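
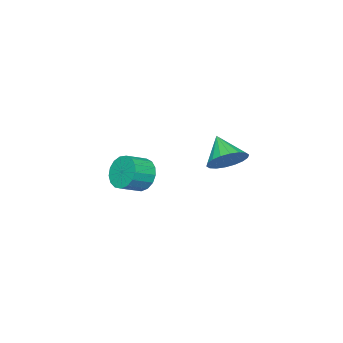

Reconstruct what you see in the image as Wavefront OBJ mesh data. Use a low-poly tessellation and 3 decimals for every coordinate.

v -1.708 -1.485 -3.271
v -1.211 -1.173 -4.094
v -0.135 -1.563 -3.591
v -0.632 -1.875 -2.769
v -1.207 -0.787 -3.803
v -0.131 -1.177 -3.3
v -1.318 -0.561 -3.39
v -0.242 -0.951 -2.887
v -1.518 -0.547 -2.95
v -0.442 -0.936 -2.448
v -1.762 -0.747 -2.584
v -0.686 -1.137 -2.081
v -1.993 -1.116 -2.375
v -0.917 -1.506 -1.873
v -2.159 -1.57 -2.372
v -1.083 -1.96 -1.869
v -2.222 -2.005 -2.574
v -1.146 -2.395 -2.072
v -2.167 -2.32 -2.937
v -1.091 -2.71 -2.434
v -2.007 -2.444 -3.376
v -0.931 -2.834 -2.873
v -1.778 -2.348 -3.791
v -0.702 -2.738 -3.288
v -1.534 -2.055 -4.087
v -0.458 -2.445 -3.584
v -1.329 -1.631 -4.196
v -0.253 -2.021 -3.693
v -0.602 4.206 -0.266
v 0.287 3.706 -0.244
v -1.218 3.154 0.786
v 0.335 4.011 0.089
v 0.197 4.355 0.351
v -0.099 4.669 0.492
v -0.495 4.891 0.482
v -0.912 4.978 0.325
v -1.267 4.912 0.05
v -1.491 4.706 -0.287
v -1.538 4.401 -0.62
v -1.4 4.057 -0.883
v -1.104 3.743 -1.023
v -0.708 3.521 -1.014
v -0.292 3.434 -0.856
v 0.064 3.5 -0.581
f 2 1 5
f 2 5 3
f 3 5 6
f 3 6 4
f 5 1 7
f 5 7 6
f 6 7 8
f 6 8 4
f 7 1 9
f 7 9 8
f 8 9 10
f 8 10 4
f 9 1 11
f 9 11 10
f 10 11 12
f 10 12 4
f 11 1 13
f 11 13 12
f 12 13 14
f 12 14 4
f 13 1 15
f 13 15 14
f 14 15 16
f 14 16 4
f 15 1 17
f 15 17 16
f 16 17 18
f 16 18 4
f 17 1 19
f 17 19 18
f 18 19 20
f 18 20 4
f 19 1 21
f 19 21 20
f 20 21 22
f 20 22 4
f 21 1 23
f 21 23 22
f 22 23 24
f 22 24 4
f 23 1 25
f 23 25 24
f 24 25 26
f 24 26 4
f 25 1 27
f 25 27 26
f 26 27 28
f 26 28 4
f 27 1 2
f 27 2 28
f 28 2 3
f 28 3 4
f 30 29 32
f 30 32 31
f 32 29 33
f 32 33 31
f 33 29 34
f 33 34 31
f 34 29 35
f 34 35 31
f 35 29 36
f 35 36 31
f 36 29 37
f 36 37 31
f 37 29 38
f 37 38 31
f 38 29 39
f 38 39 31
f 39 29 40
f 39 40 31
f 40 29 41
f 40 41 31
f 41 29 42
f 41 42 31
f 42 29 43
f 42 43 31
f 43 29 44
f 43 44 31
f 44 29 30
f 44 30 31



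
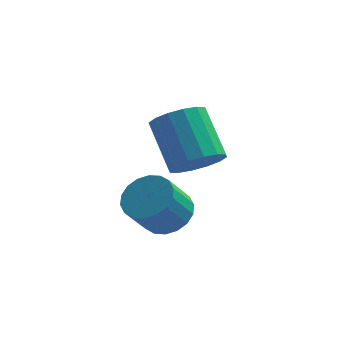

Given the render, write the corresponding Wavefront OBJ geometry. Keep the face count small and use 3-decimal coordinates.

v -2.507 1.188 1.728
v -1.936 0.917 2.311
v -2.642 2.021 3.515
v -3.213 2.292 2.932
v -1.74 1.262 2.109
v -2.446 2.366 3.314
v -1.749 1.588 1.805
v -2.455 2.692 3.01
v -1.962 1.806 1.481
v -2.668 2.91 2.686
v -2.321 1.859 1.222
v -3.027 2.963 2.427
v -2.729 1.732 1.099
v -3.435 2.836 2.304
v -3.078 1.459 1.145
v -3.784 2.563 2.349
v -3.274 1.114 1.346
v -3.98 2.218 2.551
v -3.265 0.788 1.65
v -3.971 1.892 2.855
v -3.052 0.57 1.974
v -3.758 1.674 3.179
v -2.693 0.517 2.233
v -3.399 1.621 3.438
v -2.285 0.644 2.356
v -2.991 1.748 3.561
v -3.16 -0.333 0.665
v -2.434 -0.614 0.849
v -2.914 -1.208 1.839
v -3.64 -0.927 1.655
v -2.447 -0.306 1.028
v -2.927 -0.9 2.017
v -2.602 -0.003 1.134
v -3.082 -0.597 2.124
v -2.867 0.234 1.148
v -3.347 -0.36 2.137
v -3.19 0.359 1.066
v -3.67 -0.235 2.055
v -3.507 0.347 0.905
v -3.987 -0.247 1.894
v -3.756 0.2 0.696
v -4.236 -0.394 1.686
v -3.886 -0.052 0.481
v -4.366 -0.646 1.471
v -3.873 -0.36 0.303
v -4.353 -0.954 1.292
v -3.718 -0.663 0.196
v -4.198 -1.257 1.186
v -3.453 -0.9 0.183
v -3.933 -1.494 1.172
v -3.13 -1.025 0.265
v -3.61 -1.619 1.254
v -2.813 -1.013 0.426
v -3.293 -1.607 1.415
v -2.564 -0.866 0.634
v -3.044 -1.46 1.624
f 2 1 5
f 2 5 3
f 3 5 6
f 3 6 4
f 5 1 7
f 5 7 6
f 6 7 8
f 6 8 4
f 7 1 9
f 7 9 8
f 8 9 10
f 8 10 4
f 9 1 11
f 9 11 10
f 10 11 12
f 10 12 4
f 11 1 13
f 11 13 12
f 12 13 14
f 12 14 4
f 13 1 15
f 13 15 14
f 14 15 16
f 14 16 4
f 15 1 17
f 15 17 16
f 16 17 18
f 16 18 4
f 17 1 19
f 17 19 18
f 18 19 20
f 18 20 4
f 19 1 21
f 19 21 20
f 20 21 22
f 20 22 4
f 21 1 23
f 21 23 22
f 22 23 24
f 22 24 4
f 23 1 25
f 23 25 24
f 24 25 26
f 24 26 4
f 25 1 2
f 25 2 26
f 26 2 3
f 26 3 4
f 28 27 31
f 28 31 29
f 29 31 32
f 29 32 30
f 31 27 33
f 31 33 32
f 32 33 34
f 32 34 30
f 33 27 35
f 33 35 34
f 34 35 36
f 34 36 30
f 35 27 37
f 35 37 36
f 36 37 38
f 36 38 30
f 37 27 39
f 37 39 38
f 38 39 40
f 38 40 30
f 39 27 41
f 39 41 40
f 40 41 42
f 40 42 30
f 41 27 43
f 41 43 42
f 42 43 44
f 42 44 30
f 43 27 45
f 43 45 44
f 44 45 46
f 44 46 30
f 45 27 47
f 45 47 46
f 46 47 48
f 46 48 30
f 47 27 49
f 47 49 48
f 48 49 50
f 48 50 30
f 49 27 51
f 49 51 50
f 50 51 52
f 50 52 30
f 51 27 53
f 51 53 52
f 52 53 54
f 52 54 30
f 53 27 55
f 53 55 54
f 54 55 56
f 54 56 30
f 55 27 28
f 55 28 56
f 56 28 29
f 56 29 30



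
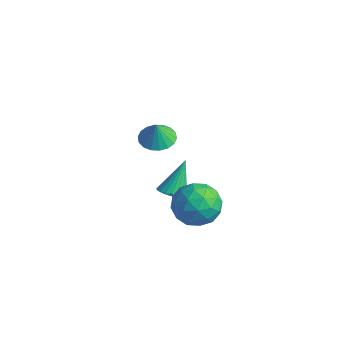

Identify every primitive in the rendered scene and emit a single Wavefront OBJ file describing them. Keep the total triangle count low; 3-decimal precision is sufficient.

v -1.862 -1.199 1.119
v -1.215 -0.649 1.14
v -1.758 -1.361 2.141
v -1.515 -0.428 1.206
v -1.884 -0.36 1.254
v -2.249 -0.459 1.275
v -2.537 -0.704 1.266
v -2.691 -1.047 1.227
v -2.681 -1.42 1.167
v -2.509 -1.75 1.098
v -2.209 -1.97 1.032
v -1.84 -2.038 0.984
v -1.475 -1.94 0.963
v -1.187 -1.695 0.972
v -1.033 -1.352 1.011
v -1.043 -0.978 1.071
v 1.618 -3.688 1.23
v 2.277 -3.711 1.346
v 1.402 -2.672 2.65
v 2.26 -3.5 1.192
v 2.144 -3.317 1.044
v 1.949 -3.192 0.925
v 1.703 -3.141 0.852
v 1.444 -3.175 0.836
v 1.211 -3.286 0.88
v 1.041 -3.458 0.978
v 0.958 -3.666 1.114
v 0.976 -3.877 1.267
v 1.091 -4.059 1.415
v 1.287 -4.184 1.534
v 1.533 -4.235 1.608
v 1.791 -4.202 1.623
v 2.024 -4.09 1.579
v 2.194 -3.918 1.481
v 3.621 -3.077 2.377
v 4.234 -4.003 2.281
v 2.366 -3.797 1.299
v 2.979 -4.723 1.203
v 2.496 -4.472 2.176
v 3.271 -4.028 2.842
v 3.329 -3.772 0.738
v 4.104 -3.328 1.404
v 4.053 -4.433 1.268
v 3.538 -4.865 2.157
v 3.062 -2.935 1.423
v 2.547 -3.367 2.312
v 4.037 -3.477 2.423
v 2.563 -4.323 1.157
v 2.278 -4.176 1.728
v 2.639 -4.72 1.672
v 3.472 -3.492 2.753
v 3.832 -4.036 2.697
v 2.81 -4.312 2.635
v 2.768 -3.764 0.883
v 3.128 -4.308 0.827
v 3.961 -3.08 1.908
v 4.322 -3.624 1.852
v 3.79 -3.488 0.945
v 4.292 -4.274 1.772
v 3.554 -4.697 1.139
v 3.76 -4.138 0.865
v 4.216 -3.877 1.256
v 3.989 -4.528 2.294
v 3.252 -4.951 1.661
v 2.967 -4.804 2.233
v 3.423 -4.543 2.624
v 3.883 -4.781 1.699
v 3.348 -2.849 1.919
v 2.611 -3.272 1.286
v 3.177 -3.257 0.956
v 3.633 -2.996 1.347
v 3.046 -3.103 2.441
v 2.308 -3.526 1.808
v 2.384 -3.923 2.324
v 2.84 -3.662 2.715
v 2.717 -3.019 1.881
f 2 1 4
f 2 4 3
f 4 1 5
f 4 5 3
f 5 1 6
f 5 6 3
f 6 1 7
f 6 7 3
f 7 1 8
f 7 8 3
f 8 1 9
f 8 9 3
f 9 1 10
f 9 10 3
f 10 1 11
f 10 11 3
f 11 1 12
f 11 12 3
f 12 1 13
f 12 13 3
f 13 1 14
f 13 14 3
f 14 1 15
f 14 15 3
f 15 1 16
f 15 16 3
f 16 1 2
f 16 2 3
f 18 17 20
f 18 20 19
f 20 17 21
f 20 21 19
f 21 17 22
f 21 22 19
f 22 17 23
f 22 23 19
f 23 17 24
f 23 24 19
f 24 17 25
f 24 25 19
f 25 17 26
f 25 26 19
f 26 17 27
f 26 27 19
f 27 17 28
f 27 28 19
f 28 17 29
f 28 29 19
f 29 17 30
f 29 30 19
f 30 17 31
f 30 31 19
f 31 17 32
f 31 32 19
f 32 17 33
f 32 33 19
f 33 17 34
f 33 34 19
f 34 17 18
f 34 18 19
f 35 72 51
f 72 46 75
f 51 75 40
f 72 75 51
f 35 51 47
f 51 40 52
f 47 52 36
f 51 52 47
f 35 47 56
f 47 36 57
f 56 57 42
f 47 57 56
f 35 56 68
f 56 42 71
f 68 71 45
f 56 71 68
f 35 68 72
f 68 45 76
f 72 76 46
f 68 76 72
f 36 52 63
f 52 40 66
f 63 66 44
f 52 66 63
f 40 75 53
f 75 46 74
f 53 74 39
f 75 74 53
f 46 76 73
f 76 45 69
f 73 69 37
f 76 69 73
f 45 71 70
f 71 42 58
f 70 58 41
f 71 58 70
f 42 57 62
f 57 36 59
f 62 59 43
f 57 59 62
f 38 64 50
f 64 44 65
f 50 65 39
f 64 65 50
f 38 50 48
f 50 39 49
f 48 49 37
f 50 49 48
f 38 48 55
f 48 37 54
f 55 54 41
f 48 54 55
f 38 55 60
f 55 41 61
f 60 61 43
f 55 61 60
f 38 60 64
f 60 43 67
f 64 67 44
f 60 67 64
f 39 65 53
f 65 44 66
f 53 66 40
f 65 66 53
f 37 49 73
f 49 39 74
f 73 74 46
f 49 74 73
f 41 54 70
f 54 37 69
f 70 69 45
f 54 69 70
f 43 61 62
f 61 41 58
f 62 58 42
f 61 58 62
f 44 67 63
f 67 43 59
f 63 59 36
f 67 59 63



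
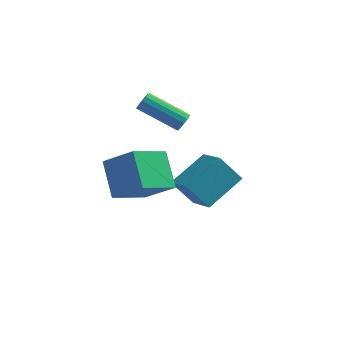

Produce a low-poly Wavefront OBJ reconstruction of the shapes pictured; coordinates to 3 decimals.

v 1.304 -0.021 0.962
v 2.547 1.385 1.882
v 0.435 1.352 0.037
v 1.678 2.758 0.957
v 2.302 -0.158 -0.177
v 3.545 1.248 0.743
v 1.433 1.215 -1.102
v 2.676 2.621 -0.182
v 0.7 3.582 2.349
v 0.884 3.366 2.761
v -0.997 3.722 3.783
v -1.18 3.938 3.371
v 0.944 3.617 2.784
v -0.937 3.973 3.807
v 0.939 3.858 2.691
v -0.942 4.214 3.713
v 0.87 4.026 2.506
v -1.011 4.381 3.528
v 0.755 4.074 2.279
v -1.125 4.43 3.301
v 0.626 3.991 2.07
v -1.254 4.347 3.093
v 0.517 3.798 1.937
v -1.364 4.154 2.959
v 0.457 3.547 1.913
v -1.424 3.903 2.936
v 0.462 3.306 2.007
v -1.419 3.662 3.029
v 0.531 3.139 2.192
v -1.35 3.494 3.214
v 0.645 3.09 2.419
v -1.235 3.446 3.441
v 0.774 3.173 2.627
v -1.106 3.529 3.65
v -0.119 -2.714 2.915
v -0.724 -1.372 4.116
v -1.467 -2.349 1.828
v -2.072 -1.007 3.029
v 1.032 -1.333 1.951
v 0.427 0.009 3.152
v -0.316 -0.968 0.864
v -0.921 0.374 2.065
f 2 4 1
f 5 2 1
f 1 4 3
f 3 5 1
f 2 8 4
f 6 2 5
f 6 8 2
f 4 8 3
f 7 5 3
f 3 8 7
f 7 6 5
f 8 6 7
f 10 9 13
f 10 13 11
f 11 13 14
f 11 14 12
f 13 9 15
f 13 15 14
f 14 15 16
f 14 16 12
f 15 9 17
f 15 17 16
f 16 17 18
f 16 18 12
f 17 9 19
f 17 19 18
f 18 19 20
f 18 20 12
f 19 9 21
f 19 21 20
f 20 21 22
f 20 22 12
f 21 9 23
f 21 23 22
f 22 23 24
f 22 24 12
f 23 9 25
f 23 25 24
f 24 25 26
f 24 26 12
f 25 9 27
f 25 27 26
f 26 27 28
f 26 28 12
f 27 9 29
f 27 29 28
f 28 29 30
f 28 30 12
f 29 9 31
f 29 31 30
f 30 31 32
f 30 32 12
f 31 9 33
f 31 33 32
f 32 33 34
f 32 34 12
f 33 9 10
f 33 10 34
f 34 10 11
f 34 11 12
f 36 38 35
f 39 36 35
f 35 38 37
f 37 39 35
f 36 42 38
f 40 36 39
f 40 42 36
f 38 42 37
f 41 39 37
f 37 42 41
f 41 40 39
f 42 40 41



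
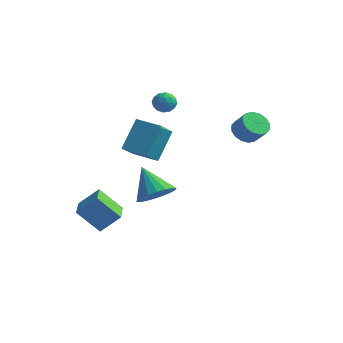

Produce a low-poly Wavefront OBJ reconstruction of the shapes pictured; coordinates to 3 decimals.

v -1.412 -0.05 -1.418
v -0.623 0.492 -0.985
v -2.568 0.55 -0.062
v -0.811 0.8 -1.281
v -1.117 0.94 -1.605
v -1.482 0.884 -1.892
v -1.833 0.643 -2.084
v -2.101 0.265 -2.145
v -2.232 -0.176 -2.061
v -2.2 -0.592 -1.851
v -2.013 -0.9 -1.554
v -1.706 -1.04 -1.23
v -1.341 -0.984 -0.944
v -0.99 -0.743 -0.751
v -0.723 -0.365 -0.69
v -0.592 0.076 -0.774
v -3.262 3.491 3.298
v -2.655 3.752 3.253
v -2.845 2.508 3.207
v -2.238 2.769 3.162
v -2.569 2.799 3.735
v -2.827 3.407 3.791
v -2.673 2.853 2.669
v -2.931 3.461 2.725
v -2.291 3.358 2.864
v -2.227 3.325 3.522
v -3.273 2.935 2.938
v -3.209 2.902 3.596
v -2.995 3.708 3.283
v -2.505 2.552 3.177
v -2.7 2.57 3.513
v -2.343 2.723 3.487
v -3.096 3.505 3.6
v -2.739 3.658 3.573
v -2.689 3.098 3.856
v -2.761 2.602 2.887
v -2.404 2.755 2.86
v -3.157 3.537 2.973
v -2.8 3.69 2.947
v -2.811 3.162 2.604
v -2.424 3.63 3.028
v -2.179 3.052 2.975
v -2.435 3.102 2.685
v -2.586 3.459 2.718
v -2.387 3.61 3.415
v -2.142 3.032 3.362
v -2.336 3.05 3.698
v -2.488 3.407 3.731
v -2.173 3.379 3.187
v -3.358 3.228 3.098
v -3.113 2.65 3.045
v -3.012 2.853 2.729
v -3.164 3.21 2.762
v -3.321 3.208 3.485
v -3.076 2.63 3.432
v -2.914 2.801 3.742
v -3.065 3.158 3.775
v -3.327 2.881 3.273
v -2.167 -1.988 2.479
v -2.031 -0.854 3.972
v -2.405 -0.525 1.389
v -2.268 0.609 2.882
v -0.852 -1.909 2.298
v -0.715 -0.775 3.791
v -1.089 -0.446 1.208
v -0.953 0.688 2.701
v -3.749 -3.572 -1.509
v -2.929 -3.017 -0.592
v -4.395 -2.331 -1.683
v -3.576 -1.776 -0.765
v -2.684 -3.184 -2.695
v -1.865 -2.629 -1.777
v -3.331 -1.943 -2.868
v -2.511 -1.388 -1.951
v 2.318 1.854 3.014
v 2.718 2.463 2.798
v 3.403 2.294 3.589
v 3.002 1.686 3.806
v 2.454 2.601 3.055
v 3.139 2.432 3.847
v 2.154 2.539 3.302
v 2.839 2.37 4.093
v 1.898 2.293 3.471
v 2.583 2.124 4.263
v 1.754 1.93 3.518
v 2.439 1.761 4.31
v 1.761 1.547 3.43
v 2.446 1.378 4.222
v 1.917 1.246 3.231
v 2.602 1.077 4.022
v 2.181 1.108 2.973
v 2.866 0.939 3.765
v 2.481 1.17 2.727
v 3.166 1.001 3.518
v 2.737 1.416 2.557
v 3.422 1.247 3.349
v 2.881 1.779 2.51
v 3.566 1.61 3.302
v 2.874 2.162 2.598
v 3.559 1.993 3.39
f 2 1 4
f 2 4 3
f 4 1 5
f 4 5 3
f 5 1 6
f 5 6 3
f 6 1 7
f 6 7 3
f 7 1 8
f 7 8 3
f 8 1 9
f 8 9 3
f 9 1 10
f 9 10 3
f 10 1 11
f 10 11 3
f 11 1 12
f 11 12 3
f 12 1 13
f 12 13 3
f 13 1 14
f 13 14 3
f 14 1 15
f 14 15 3
f 15 1 16
f 15 16 3
f 16 1 2
f 16 2 3
f 17 54 33
f 54 28 57
f 33 57 22
f 54 57 33
f 17 33 29
f 33 22 34
f 29 34 18
f 33 34 29
f 17 29 38
f 29 18 39
f 38 39 24
f 29 39 38
f 17 38 50
f 38 24 53
f 50 53 27
f 38 53 50
f 17 50 54
f 50 27 58
f 54 58 28
f 50 58 54
f 18 34 45
f 34 22 48
f 45 48 26
f 34 48 45
f 22 57 35
f 57 28 56
f 35 56 21
f 57 56 35
f 28 58 55
f 58 27 51
f 55 51 19
f 58 51 55
f 27 53 52
f 53 24 40
f 52 40 23
f 53 40 52
f 24 39 44
f 39 18 41
f 44 41 25
f 39 41 44
f 20 46 32
f 46 26 47
f 32 47 21
f 46 47 32
f 20 32 30
f 32 21 31
f 30 31 19
f 32 31 30
f 20 30 37
f 30 19 36
f 37 36 23
f 30 36 37
f 20 37 42
f 37 23 43
f 42 43 25
f 37 43 42
f 20 42 46
f 42 25 49
f 46 49 26
f 42 49 46
f 21 47 35
f 47 26 48
f 35 48 22
f 47 48 35
f 19 31 55
f 31 21 56
f 55 56 28
f 31 56 55
f 23 36 52
f 36 19 51
f 52 51 27
f 36 51 52
f 25 43 44
f 43 23 40
f 44 40 24
f 43 40 44
f 26 49 45
f 49 25 41
f 45 41 18
f 49 41 45
f 60 62 59
f 63 60 59
f 59 62 61
f 61 63 59
f 60 66 62
f 64 60 63
f 64 66 60
f 62 66 61
f 65 63 61
f 61 66 65
f 65 64 63
f 66 64 65
f 68 70 67
f 71 68 67
f 67 70 69
f 69 71 67
f 68 74 70
f 72 68 71
f 72 74 68
f 70 74 69
f 73 71 69
f 69 74 73
f 73 72 71
f 74 72 73
f 76 75 79
f 76 79 77
f 77 79 80
f 77 80 78
f 79 75 81
f 79 81 80
f 80 81 82
f 80 82 78
f 81 75 83
f 81 83 82
f 82 83 84
f 82 84 78
f 83 75 85
f 83 85 84
f 84 85 86
f 84 86 78
f 85 75 87
f 85 87 86
f 86 87 88
f 86 88 78
f 87 75 89
f 87 89 88
f 88 89 90
f 88 90 78
f 89 75 91
f 89 91 90
f 90 91 92
f 90 92 78
f 91 75 93
f 91 93 92
f 92 93 94
f 92 94 78
f 93 75 95
f 93 95 94
f 94 95 96
f 94 96 78
f 95 75 97
f 95 97 96
f 96 97 98
f 96 98 78
f 97 75 99
f 97 99 98
f 98 99 100
f 98 100 78
f 99 75 76
f 99 76 100
f 100 76 77
f 100 77 78



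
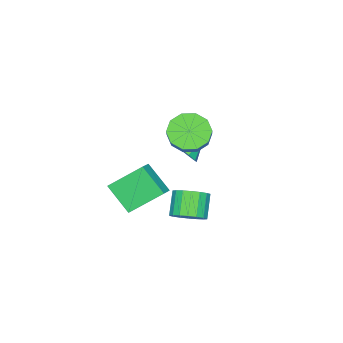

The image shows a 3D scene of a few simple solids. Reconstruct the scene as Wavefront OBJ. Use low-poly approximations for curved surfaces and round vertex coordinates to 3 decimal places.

v 3.964 -1.465 -0.988
v 2.932 -0.219 0.288
v 4.131 -0.139 -2.148
v 3.099 1.107 -0.873
v 4.721 -1.227 -0.607
v 3.689 0.019 0.668
v 4.888 0.099 -1.768
v 3.856 1.345 -0.492
v -0.915 -0.659 -0.127
v -0.063 -1.099 -0.624
v 1.047 -0.322 0.591
v 0.195 0.119 1.087
v -0.178 -0.502 -0.901
v 0.932 0.275 0.314
v -0.574 0.034 -0.882
v 0.536 0.812 0.333
v -1.101 0.307 -0.575
v 0.01 1.084 0.64
v -1.556 0.21 -0.097
v -0.446 0.987 1.118
v -1.767 -0.218 0.369
v -0.657 0.559 1.584
v -1.652 -0.815 0.646
v -0.542 -0.038 1.861
v -1.256 -1.352 0.627
v -0.146 -0.574 1.842
v -0.73 -1.624 0.32
v 0.381 -0.847 1.535
v -0.274 -1.527 -0.158
v 0.836 -0.75 1.057
v -1.911 -1.635 -2.508
v -1.452 -1.077 -2.165
v -2.989 -1.225 -1.732
v -1.694 -0.871 -2.61
v -2.038 -1.023 -3.008
v -2.323 -1.461 -3.172
v -2.414 -1.98 -3.025
v -2.271 -2.338 -2.637
v -1.958 -2.366 -2.188
v -1.624 -2.053 -1.889
v -1.424 -1.543 -1.88
v 1.957 1.342 -3.437
v 2.533 0.667 -3.235
v 1.659 0.224 -2.221
v 1.083 0.898 -2.423
v 2.659 0.968 -2.994
v 1.785 0.525 -1.981
v 2.646 1.343 -2.842
v 1.771 0.9 -1.829
v 2.496 1.717 -2.807
v 1.622 1.274 -1.794
v 2.24 2.018 -2.897
v 1.365 1.574 -1.884
v 1.927 2.184 -3.094
v 1.053 1.741 -2.081
v 1.621 2.184 -3.359
v 0.746 1.74 -2.345
v 1.381 2.016 -3.639
v 0.507 1.573 -2.625
v 1.255 1.715 -3.879
v 0.381 1.272 -2.866
v 1.269 1.34 -4.031
v 0.394 0.897 -3.018
v 1.418 0.966 -4.066
v 0.544 0.523 -3.053
v 1.675 0.666 -3.976
v 0.8 0.222 -2.963
v 1.987 0.499 -3.779
v 1.113 0.056 -2.766
v 2.294 0.5 -3.515
v 1.419 0.056 -2.501
f 2 4 1
f 5 2 1
f 1 4 3
f 3 5 1
f 2 8 4
f 6 2 5
f 6 8 2
f 4 8 3
f 7 5 3
f 3 8 7
f 7 6 5
f 8 6 7
f 10 9 13
f 10 13 11
f 11 13 14
f 11 14 12
f 13 9 15
f 13 15 14
f 14 15 16
f 14 16 12
f 15 9 17
f 15 17 16
f 16 17 18
f 16 18 12
f 17 9 19
f 17 19 18
f 18 19 20
f 18 20 12
f 19 9 21
f 19 21 20
f 20 21 22
f 20 22 12
f 21 9 23
f 21 23 22
f 22 23 24
f 22 24 12
f 23 9 25
f 23 25 24
f 24 25 26
f 24 26 12
f 25 9 27
f 25 27 26
f 26 27 28
f 26 28 12
f 27 9 29
f 27 29 28
f 28 29 30
f 28 30 12
f 29 9 10
f 29 10 30
f 30 10 11
f 30 11 12
f 32 31 34
f 32 34 33
f 34 31 35
f 34 35 33
f 35 31 36
f 35 36 33
f 36 31 37
f 36 37 33
f 37 31 38
f 37 38 33
f 38 31 39
f 38 39 33
f 39 31 40
f 39 40 33
f 40 31 41
f 40 41 33
f 41 31 32
f 41 32 33
f 43 42 46
f 43 46 44
f 44 46 47
f 44 47 45
f 46 42 48
f 46 48 47
f 47 48 49
f 47 49 45
f 48 42 50
f 48 50 49
f 49 50 51
f 49 51 45
f 50 42 52
f 50 52 51
f 51 52 53
f 51 53 45
f 52 42 54
f 52 54 53
f 53 54 55
f 53 55 45
f 54 42 56
f 54 56 55
f 55 56 57
f 55 57 45
f 56 42 58
f 56 58 57
f 57 58 59
f 57 59 45
f 58 42 60
f 58 60 59
f 59 60 61
f 59 61 45
f 60 42 62
f 60 62 61
f 61 62 63
f 61 63 45
f 62 42 64
f 62 64 63
f 63 64 65
f 63 65 45
f 64 42 66
f 64 66 65
f 65 66 67
f 65 67 45
f 66 42 68
f 66 68 67
f 67 68 69
f 67 69 45
f 68 42 70
f 68 70 69
f 69 70 71
f 69 71 45
f 70 42 43
f 70 43 71
f 71 43 44
f 71 44 45



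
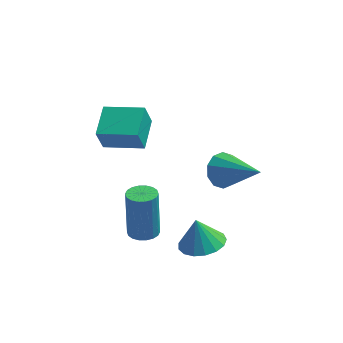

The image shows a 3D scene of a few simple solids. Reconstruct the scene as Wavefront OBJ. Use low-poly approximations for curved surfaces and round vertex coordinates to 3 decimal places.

v 1.809 -1.029 0.392
v 2.186 -1.252 -0.241
v 3.171 -2.131 1.588
v 2.381 -0.846 -0.09
v 2.358 -0.509 0.246
v 2.126 -0.372 0.638
v 1.773 -0.485 0.936
v 1.433 -0.806 1.026
v 1.238 -1.213 0.875
v 1.26 -1.549 0.539
v 1.493 -1.687 0.147
v 1.846 -1.573 -0.151
v -1.062 -1.995 -2.664
v -0.452 -1.976 -2.644
v -0.529 -1.486 -0.717
v -1.138 -1.505 -0.736
v -0.518 -1.722 -2.711
v -0.595 -1.231 -0.784
v -0.692 -1.521 -2.769
v -0.769 -1.031 -0.842
v -0.939 -1.415 -2.806
v -1.016 -0.925 -0.879
v -1.21 -1.423 -2.815
v -1.287 -0.933 -0.888
v -1.452 -1.545 -2.794
v -1.529 -1.055 -0.867
v -1.616 -1.756 -2.747
v -1.693 -1.266 -0.819
v -1.671 -2.014 -2.683
v -1.748 -1.524 -0.756
v -1.605 -2.269 -2.616
v -1.682 -1.778 -0.689
v -1.431 -2.469 -2.558
v -1.508 -1.979 -0.631
v -1.184 -2.575 -2.521
v -1.261 -2.085 -0.594
v -0.913 -2.567 -2.512
v -0.99 -2.077 -0.585
v -0.671 -2.445 -2.533
v -0.748 -1.955 -0.606
v -0.507 -2.234 -2.581
v -0.584 -1.744 -0.653
v 1.1 -1.513 -3.844
v 1.578 -0.72 -3.931
v 0.84 -1.227 -2.676
v 1.164 -0.608 -4.051
v 0.736 -0.704 -4.123
v 0.391 -0.985 -4.131
v 0.208 -1.387 -4.074
v 0.23 -1.817 -3.963
v 0.451 -2.178 -3.826
v 0.821 -2.387 -3.692
v 1.255 -2.395 -3.594
v 1.653 -2.201 -3.552
v 1.925 -1.85 -3.577
v 2.008 -1.421 -3.664
v 1.883 -1.013 -3.792
v -2.906 2.286 -2.037
v -3.151 2.073 -0.955
v -2.725 3.689 -1.721
v -2.97 3.477 -0.639
v -1.27 2.003 -1.721
v -1.515 1.791 -0.639
v -1.089 3.407 -1.405
v -1.334 3.194 -0.323
f 2 1 4
f 2 4 3
f 4 1 5
f 4 5 3
f 5 1 6
f 5 6 3
f 6 1 7
f 6 7 3
f 7 1 8
f 7 8 3
f 8 1 9
f 8 9 3
f 9 1 10
f 9 10 3
f 10 1 11
f 10 11 3
f 11 1 12
f 11 12 3
f 12 1 2
f 12 2 3
f 14 13 17
f 14 17 15
f 15 17 18
f 15 18 16
f 17 13 19
f 17 19 18
f 18 19 20
f 18 20 16
f 19 13 21
f 19 21 20
f 20 21 22
f 20 22 16
f 21 13 23
f 21 23 22
f 22 23 24
f 22 24 16
f 23 13 25
f 23 25 24
f 24 25 26
f 24 26 16
f 25 13 27
f 25 27 26
f 26 27 28
f 26 28 16
f 27 13 29
f 27 29 28
f 28 29 30
f 28 30 16
f 29 13 31
f 29 31 30
f 30 31 32
f 30 32 16
f 31 13 33
f 31 33 32
f 32 33 34
f 32 34 16
f 33 13 35
f 33 35 34
f 34 35 36
f 34 36 16
f 35 13 37
f 35 37 36
f 36 37 38
f 36 38 16
f 37 13 39
f 37 39 38
f 38 39 40
f 38 40 16
f 39 13 41
f 39 41 40
f 40 41 42
f 40 42 16
f 41 13 14
f 41 14 42
f 42 14 15
f 42 15 16
f 44 43 46
f 44 46 45
f 46 43 47
f 46 47 45
f 47 43 48
f 47 48 45
f 48 43 49
f 48 49 45
f 49 43 50
f 49 50 45
f 50 43 51
f 50 51 45
f 51 43 52
f 51 52 45
f 52 43 53
f 52 53 45
f 53 43 54
f 53 54 45
f 54 43 55
f 54 55 45
f 55 43 56
f 55 56 45
f 56 43 57
f 56 57 45
f 57 43 44
f 57 44 45
f 59 61 58
f 62 59 58
f 58 61 60
f 60 62 58
f 59 65 61
f 63 59 62
f 63 65 59
f 61 65 60
f 64 62 60
f 60 65 64
f 64 63 62
f 65 63 64



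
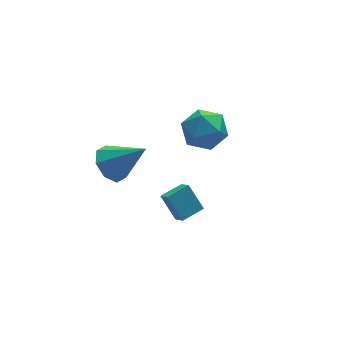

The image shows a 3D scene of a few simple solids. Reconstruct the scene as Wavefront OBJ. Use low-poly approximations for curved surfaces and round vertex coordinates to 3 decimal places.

v 1.571 1.801 0.143
v 2.612 2.285 0.285
v 2.368 0.335 -0.705
v 3.409 0.819 -0.563
v 2.824 0.427 0.354
v 2.331 1.333 0.878
v 2.649 1.287 -1.298
v 2.156 2.193 -0.774
v 3.278 1.967 -0.606
v 3.386 1.435 0.415
v 1.594 1.185 -0.835
v 1.702 0.653 0.186
v -2.567 -0.467 1.191
v -1.809 -0.283 0.631
v -1.333 -1.293 2.589
v -1.96 0.27 1.09
v -2.466 0.391 1.609
v -3.032 0.01 1.883
v -3.325 -0.651 1.751
v -3.174 -1.204 1.291
v -2.668 -1.325 0.773
v -2.103 -0.944 0.499
v -1.222 -4.176 0.488
v -1.164 -4.792 1.041
v -1.541 -3.357 1.432
v -1.482 -3.973 1.986
v -0.198 -3.947 0.634
v -0.139 -4.563 1.188
v -0.516 -3.128 1.579
v -0.458 -3.744 2.132
f 1 12 6
f 1 6 2
f 1 2 8
f 1 8 11
f 1 11 12
f 2 6 10
f 6 12 5
f 12 11 3
f 11 8 7
f 8 2 9
f 4 10 5
f 4 5 3
f 4 3 7
f 4 7 9
f 4 9 10
f 5 10 6
f 3 5 12
f 7 3 11
f 9 7 8
f 10 9 2
f 14 13 16
f 14 16 15
f 16 13 17
f 16 17 15
f 17 13 18
f 17 18 15
f 18 13 19
f 18 19 15
f 19 13 20
f 19 20 15
f 20 13 21
f 20 21 15
f 21 13 22
f 21 22 15
f 22 13 14
f 22 14 15
f 24 26 23
f 27 24 23
f 23 26 25
f 25 27 23
f 24 30 26
f 28 24 27
f 28 30 24
f 26 30 25
f 29 27 25
f 25 30 29
f 29 28 27
f 30 28 29



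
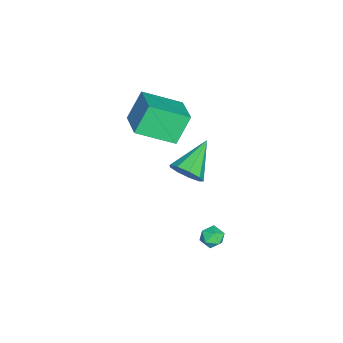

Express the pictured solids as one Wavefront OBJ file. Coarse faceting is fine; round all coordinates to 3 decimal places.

v 3.944 1.016 -2.817
v 4.421 0.984 -2.375
v 3.539 0.116 -2.445
v 4.016 0.084 -2.003
v 3.559 0.546 -1.955
v 3.809 1.102 -2.185
v 4.151 -0.002 -2.635
v 4.401 0.554 -2.865
v 4.55 0.355 -2.262
v 4.183 0.693 -1.842
v 3.777 0.407 -2.978
v 3.41 0.745 -2.558
v 1.072 -4.18 2.846
v 0.309 -3.659 4.25
v 0.527 -2.334 1.865
v -0.236 -1.814 3.269
v 2.576 -3.446 3.391
v 1.813 -2.926 4.795
v 2.031 -1.601 2.41
v 1.268 -1.08 3.814
v 4.447 -0.591 2.936
v 4.749 -0.926 3.692
v 2.773 -0.009 3.864
v 4.919 -0.352 3.639
v 4.869 0.112 3.258
v 4.621 0.246 2.726
v 4.292 -0.011 2.293
v 4.035 -0.539 2.16
v 3.971 -1.091 2.391
v 4.13 -1.409 2.877
v 4.437 -1.344 3.391
f 1 12 6
f 1 6 2
f 1 2 8
f 1 8 11
f 1 11 12
f 2 6 10
f 6 12 5
f 12 11 3
f 11 8 7
f 8 2 9
f 4 10 5
f 4 5 3
f 4 3 7
f 4 7 9
f 4 9 10
f 5 10 6
f 3 5 12
f 7 3 11
f 9 7 8
f 10 9 2
f 14 16 13
f 17 14 13
f 13 16 15
f 15 17 13
f 14 20 16
f 18 14 17
f 18 20 14
f 16 20 15
f 19 17 15
f 15 20 19
f 19 18 17
f 20 18 19
f 22 21 24
f 22 24 23
f 24 21 25
f 24 25 23
f 25 21 26
f 25 26 23
f 26 21 27
f 26 27 23
f 27 21 28
f 27 28 23
f 28 21 29
f 28 29 23
f 29 21 30
f 29 30 23
f 30 21 31
f 30 31 23
f 31 21 22
f 31 22 23



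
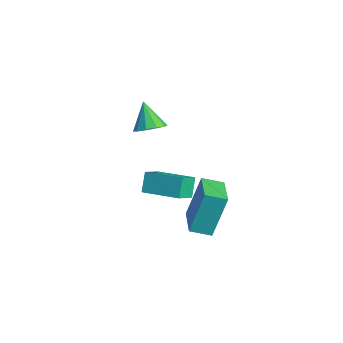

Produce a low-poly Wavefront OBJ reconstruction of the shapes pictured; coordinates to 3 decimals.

v -2.706 -3.706 -3.537
v -3.14 -3.379 -2.733
v -3.174 -2.962 -4.093
v -3.608 -2.635 -3.289
v -1.392 -2.665 -3.251
v -1.826 -2.338 -2.447
v -1.86 -1.921 -3.807
v -2.294 -1.594 -3.003
v 0.023 -2.989 -2.967
v -0.056 -2.322 -1.136
v 0.347 -2.185 -3.245
v 0.268 -1.519 -1.414
v 1.452 -3.481 -2.726
v 1.373 -2.815 -0.895
v 1.776 -2.678 -3.004
v 1.697 -2.011 -1.173
v -1.417 -3.839 1.249
v -0.964 -4.194 1.571
v -2.143 -3.821 2.291
v -0.876 -3.8 1.625
v -0.995 -3.42 1.536
v -1.276 -3.2 1.337
v -1.61 -3.224 1.105
v -1.871 -3.483 0.927
v -1.958 -3.878 0.873
v -1.839 -4.257 0.962
v -1.559 -4.477 1.161
v -1.224 -4.453 1.393
f 2 4 1
f 5 2 1
f 1 4 3
f 3 5 1
f 2 8 4
f 6 2 5
f 6 8 2
f 4 8 3
f 7 5 3
f 3 8 7
f 7 6 5
f 8 6 7
f 10 12 9
f 13 10 9
f 9 12 11
f 11 13 9
f 10 16 12
f 14 10 13
f 14 16 10
f 12 16 11
f 15 13 11
f 11 16 15
f 15 14 13
f 16 14 15
f 18 17 20
f 18 20 19
f 20 17 21
f 20 21 19
f 21 17 22
f 21 22 19
f 22 17 23
f 22 23 19
f 23 17 24
f 23 24 19
f 24 17 25
f 24 25 19
f 25 17 26
f 25 26 19
f 26 17 27
f 26 27 19
f 27 17 28
f 27 28 19
f 28 17 18
f 28 18 19



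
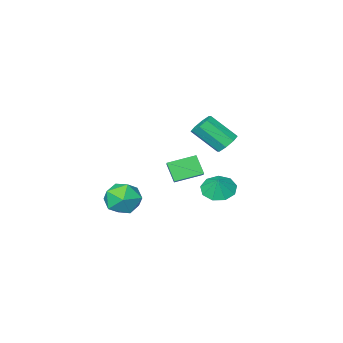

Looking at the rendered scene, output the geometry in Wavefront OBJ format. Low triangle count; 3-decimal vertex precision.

v -2.471 -0.154 -2.962
v -1.535 -0.289 -3.255
v -2.129 0.254 -2.058
v -1.752 0.322 -3.449
v -2.306 0.711 -3.415
v -2.937 0.694 -3.17
v -3.35 0.281 -2.827
v -3.351 -0.336 -2.548
v -2.941 -0.868 -2.463
v -2.311 -1.066 -2.612
v -1.755 -0.837 -2.924
v -1.402 -0.039 -1.583
v -1.393 -0.757 -0.535
v -0.614 1.207 -0.736
v -0.605 0.489 0.312
v 0.025 -0.649 -2.012
v 0.034 -1.367 -0.964
v 0.813 0.597 -1.165
v 0.822 -0.121 -0.117
v 2.111 -0.801 -3.207
v 3.059 -0.12 -3.19
v 2.861 -1.88 -1.85
v 3.809 -1.199 -1.833
v 2.788 -0.788 -1.444
v 2.324 -0.121 -2.283
v 3.596 -1.879 -2.757
v 3.132 -1.212 -3.596
v 3.976 -0.786 -2.912
v 3.477 -0.112 -2.1
v 2.443 -1.888 -2.94
v 1.944 -1.214 -2.128
v -4.177 -1.846 -0.765
v -3.703 -2.116 -1.336
v -2.709 -3.225 0.014
v -3.183 -2.954 0.585
v -3.49 -1.612 -1.079
v -2.497 -2.721 0.272
v -3.68 -1.245 -0.638
v -2.686 -2.354 0.713
v -4.161 -1.229 -0.271
v -3.167 -2.338 1.079
v -4.651 -1.575 -0.194
v -3.657 -2.684 1.156
v -4.863 -2.079 -0.452
v -3.87 -3.188 0.899
v -4.674 -2.446 -0.893
v -3.68 -3.555 0.458
v -4.193 -2.462 -1.259
v -3.199 -3.571 0.091
f 2 1 4
f 2 4 3
f 4 1 5
f 4 5 3
f 5 1 6
f 5 6 3
f 6 1 7
f 6 7 3
f 7 1 8
f 7 8 3
f 8 1 9
f 8 9 3
f 9 1 10
f 9 10 3
f 10 1 11
f 10 11 3
f 11 1 2
f 11 2 3
f 13 15 12
f 16 13 12
f 12 15 14
f 14 16 12
f 13 19 15
f 17 13 16
f 17 19 13
f 15 19 14
f 18 16 14
f 14 19 18
f 18 17 16
f 19 17 18
f 20 31 25
f 20 25 21
f 20 21 27
f 20 27 30
f 20 30 31
f 21 25 29
f 25 31 24
f 31 30 22
f 30 27 26
f 27 21 28
f 23 29 24
f 23 24 22
f 23 22 26
f 23 26 28
f 23 28 29
f 24 29 25
f 22 24 31
f 26 22 30
f 28 26 27
f 29 28 21
f 33 32 36
f 33 36 34
f 34 36 37
f 34 37 35
f 36 32 38
f 36 38 37
f 37 38 39
f 37 39 35
f 38 32 40
f 38 40 39
f 39 40 41
f 39 41 35
f 40 32 42
f 40 42 41
f 41 42 43
f 41 43 35
f 42 32 44
f 42 44 43
f 43 44 45
f 43 45 35
f 44 32 46
f 44 46 45
f 45 46 47
f 45 47 35
f 46 32 48
f 46 48 47
f 47 48 49
f 47 49 35
f 48 32 33
f 48 33 49
f 49 33 34
f 49 34 35



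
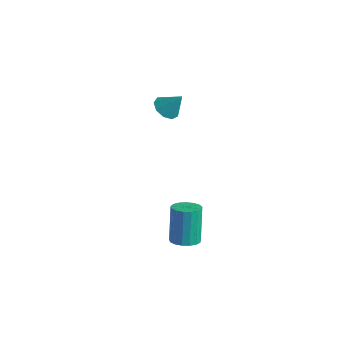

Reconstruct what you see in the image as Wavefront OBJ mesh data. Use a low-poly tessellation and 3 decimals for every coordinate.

v -2.938 3.674 -2.935
v -2.397 3.88 -3.362
v -2.282 4.046 -1.925
v -2.71 4.254 -3.296
v -3.131 4.356 -3.061
v -3.461 4.14 -2.766
v -3.546 3.705 -2.551
v -3.347 3.256 -2.515
v -2.957 3.003 -2.675
v -2.558 3.063 -2.957
v -2.336 3.41 -3.229
v 3.323 -1.806 -4.708
v 3.874 -2.122 -4.44
v 3.408 -1.531 -2.783
v 2.857 -1.214 -3.052
v 3.986 -1.821 -4.517
v 3.52 -1.229 -2.86
v 3.945 -1.516 -4.637
v 3.479 -0.924 -2.98
v 3.762 -1.277 -4.774
v 3.296 -0.686 -3.117
v 3.478 -1.16 -4.895
v 3.012 -0.568 -3.238
v 3.159 -1.19 -4.974
v 2.693 -0.599 -3.317
v 2.877 -1.362 -4.992
v 2.411 -0.77 -3.335
v 2.698 -1.635 -4.945
v 2.232 -1.044 -3.288
v 2.661 -1.947 -4.844
v 2.195 -1.356 -3.187
v 2.777 -2.227 -4.712
v 2.311 -1.636 -3.055
v 3.017 -2.41 -4.579
v 2.551 -1.819 -2.922
v 3.327 -2.455 -4.475
v 2.861 -1.864 -2.818
v 3.637 -2.351 -4.425
v 3.171 -1.76 -2.769
f 2 1 4
f 2 4 3
f 4 1 5
f 4 5 3
f 5 1 6
f 5 6 3
f 6 1 7
f 6 7 3
f 7 1 8
f 7 8 3
f 8 1 9
f 8 9 3
f 9 1 10
f 9 10 3
f 10 1 11
f 10 11 3
f 11 1 2
f 11 2 3
f 13 12 16
f 13 16 14
f 14 16 17
f 14 17 15
f 16 12 18
f 16 18 17
f 17 18 19
f 17 19 15
f 18 12 20
f 18 20 19
f 19 20 21
f 19 21 15
f 20 12 22
f 20 22 21
f 21 22 23
f 21 23 15
f 22 12 24
f 22 24 23
f 23 24 25
f 23 25 15
f 24 12 26
f 24 26 25
f 25 26 27
f 25 27 15
f 26 12 28
f 26 28 27
f 27 28 29
f 27 29 15
f 28 12 30
f 28 30 29
f 29 30 31
f 29 31 15
f 30 12 32
f 30 32 31
f 31 32 33
f 31 33 15
f 32 12 34
f 32 34 33
f 33 34 35
f 33 35 15
f 34 12 36
f 34 36 35
f 35 36 37
f 35 37 15
f 36 12 38
f 36 38 37
f 37 38 39
f 37 39 15
f 38 12 13
f 38 13 39
f 39 13 14
f 39 14 15



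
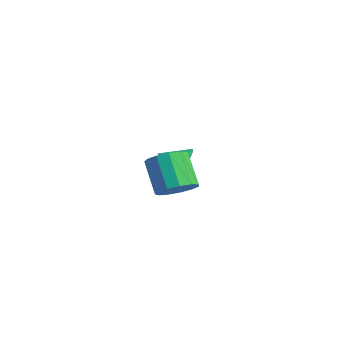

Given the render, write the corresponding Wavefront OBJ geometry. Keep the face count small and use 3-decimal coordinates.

v -3.233 0.248 -4.272
v -2.342 0.115 -3.676
v -3.847 -0.808 -3.588
v -2.575 0.41 -3.43
v -2.922 0.677 -3.33
v -3.323 0.869 -3.393
v -3.709 0.954 -3.607
v -4.012 0.917 -3.936
v -4.18 0.765 -4.324
v -4.185 0.523 -4.702
v -4.025 0.234 -5.006
v -3.728 -0.053 -5.183
v -3.346 -0.288 -5.202
v -2.944 -0.43 -5.061
v -2.592 -0.455 -4.783
v -2.351 -0.358 -4.416
v -2.262 -0.156 -4.025
v 3.018 -3.078 -2.351
v 3.786 -3.336 -1.683
v 2.491 -3.259 -0.162
v 1.722 -3.002 -0.829
v 3.784 -2.745 -1.715
v 2.488 -2.668 -0.194
v 3.539 -2.26 -1.949
v 2.243 -2.183 -0.427
v 3.128 -2.035 -2.31
v 1.832 -1.958 -0.789
v 2.682 -2.141 -2.684
v 1.386 -2.064 -1.163
v 2.343 -2.545 -2.953
v 1.047 -2.468 -1.431
v 2.218 -3.118 -3.03
v 0.922 -3.041 -1.508
v 2.347 -3.679 -2.892
v 1.051 -3.602 -1.37
v 2.689 -4.049 -2.581
v 1.394 -3.972 -1.06
v 3.136 -4.111 -2.198
v 1.84 -4.034 -0.677
v 3.545 -3.845 -1.863
v 2.249 -3.768 -0.342
f 2 1 4
f 2 4 3
f 4 1 5
f 4 5 3
f 5 1 6
f 5 6 3
f 6 1 7
f 6 7 3
f 7 1 8
f 7 8 3
f 8 1 9
f 8 9 3
f 9 1 10
f 9 10 3
f 10 1 11
f 10 11 3
f 11 1 12
f 11 12 3
f 12 1 13
f 12 13 3
f 13 1 14
f 13 14 3
f 14 1 15
f 14 15 3
f 15 1 16
f 15 16 3
f 16 1 17
f 16 17 3
f 17 1 2
f 17 2 3
f 19 18 22
f 19 22 20
f 20 22 23
f 20 23 21
f 22 18 24
f 22 24 23
f 23 24 25
f 23 25 21
f 24 18 26
f 24 26 25
f 25 26 27
f 25 27 21
f 26 18 28
f 26 28 27
f 27 28 29
f 27 29 21
f 28 18 30
f 28 30 29
f 29 30 31
f 29 31 21
f 30 18 32
f 30 32 31
f 31 32 33
f 31 33 21
f 32 18 34
f 32 34 33
f 33 34 35
f 33 35 21
f 34 18 36
f 34 36 35
f 35 36 37
f 35 37 21
f 36 18 38
f 36 38 37
f 37 38 39
f 37 39 21
f 38 18 40
f 38 40 39
f 39 40 41
f 39 41 21
f 40 18 19
f 40 19 41
f 41 19 20
f 41 20 21



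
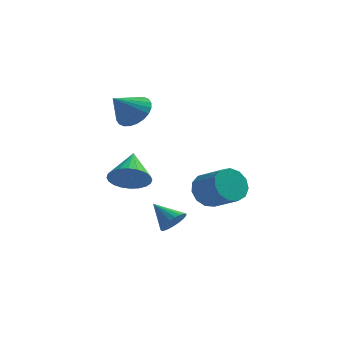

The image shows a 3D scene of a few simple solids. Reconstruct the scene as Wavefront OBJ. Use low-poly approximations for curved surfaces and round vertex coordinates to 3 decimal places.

v 2.367 0.095 -0.82
v 2.942 0.294 -1.549
v 4.148 -0.475 -0.81
v 3.573 -0.675 -0.08
v 2.989 0.7 -1.204
v 4.195 -0.069 -0.465
v 2.84 0.915 -0.737
v 4.045 0.145 0.002
v 2.54 0.868 -0.296
v 3.746 0.099 0.443
v 2.185 0.576 -0.021
v 3.391 -0.193 0.718
v 1.888 0.132 -0
v 3.094 -0.638 0.739
v 1.743 -0.325 -0.239
v 2.949 -1.094 0.5
v 1.797 -0.648 -0.662
v 3.002 -1.418 0.077
v 2.031 -0.736 -1.135
v 3.237 -1.505 -0.396
v 2.372 -0.56 -1.508
v 3.578 -1.329 -0.769
v 2.711 -0.176 -1.663
v 3.917 -0.945 -0.923
v -1.86 3.247 2.635
v -1.197 2.514 2.425
v -2.58 2.293 3.685
v -1.014 2.701 2.72
v -0.96 2.971 3.002
v -1.043 3.283 3.228
v -1.251 3.589 3.364
v -1.551 3.843 3.389
v -1.898 4.007 3.3
v -2.239 4.054 3.109
v -2.523 3.979 2.846
v -2.706 3.792 2.551
v -2.76 3.522 2.269
v -2.677 3.211 2.042
v -2.47 2.904 1.906
v -2.17 2.65 1.881
v -1.822 2.487 1.971
v -1.481 2.439 2.162
v 0.613 0.86 -3.225
v 0.987 0.6 -2.629
v -0.453 1.32 -2.355
v 1.095 0.892 -2.651
v 1.119 1.178 -2.772
v 1.056 1.409 -2.972
v 0.917 1.546 -3.215
v 0.725 1.563 -3.46
v 0.513 1.46 -3.664
v 0.319 1.252 -3.792
v 0.175 0.977 -3.823
v 0.107 0.681 -3.749
v 0.127 0.417 -3.585
v 0.23 0.229 -3.359
v 0.4 0.15 -3.11
v 0.606 0.194 -2.88
v 0.814 0.353 -2.71
v -2.062 3.14 -1.582
v -1.143 3.527 -1.942
v -2.278 4.66 -0.498
v -1.41 3.684 -2.216
v -1.777 3.758 -2.394
v -2.186 3.739 -2.447
v -2.577 3.628 -2.369
v -2.889 3.442 -2.172
v -3.076 3.211 -1.884
v -3.108 2.968 -1.55
v -2.981 2.752 -1.221
v -2.714 2.595 -0.947
v -2.347 2.521 -0.77
v -1.938 2.54 -0.716
v -1.547 2.651 -0.794
v -1.235 2.837 -0.992
v -1.048 3.068 -1.28
v -1.016 3.311 -1.613
f 2 1 5
f 2 5 3
f 3 5 6
f 3 6 4
f 5 1 7
f 5 7 6
f 6 7 8
f 6 8 4
f 7 1 9
f 7 9 8
f 8 9 10
f 8 10 4
f 9 1 11
f 9 11 10
f 10 11 12
f 10 12 4
f 11 1 13
f 11 13 12
f 12 13 14
f 12 14 4
f 13 1 15
f 13 15 14
f 14 15 16
f 14 16 4
f 15 1 17
f 15 17 16
f 16 17 18
f 16 18 4
f 17 1 19
f 17 19 18
f 18 19 20
f 18 20 4
f 19 1 21
f 19 21 20
f 20 21 22
f 20 22 4
f 21 1 23
f 21 23 22
f 22 23 24
f 22 24 4
f 23 1 2
f 23 2 24
f 24 2 3
f 24 3 4
f 26 25 28
f 26 28 27
f 28 25 29
f 28 29 27
f 29 25 30
f 29 30 27
f 30 25 31
f 30 31 27
f 31 25 32
f 31 32 27
f 32 25 33
f 32 33 27
f 33 25 34
f 33 34 27
f 34 25 35
f 34 35 27
f 35 25 36
f 35 36 27
f 36 25 37
f 36 37 27
f 37 25 38
f 37 38 27
f 38 25 39
f 38 39 27
f 39 25 40
f 39 40 27
f 40 25 41
f 40 41 27
f 41 25 42
f 41 42 27
f 42 25 26
f 42 26 27
f 44 43 46
f 44 46 45
f 46 43 47
f 46 47 45
f 47 43 48
f 47 48 45
f 48 43 49
f 48 49 45
f 49 43 50
f 49 50 45
f 50 43 51
f 50 51 45
f 51 43 52
f 51 52 45
f 52 43 53
f 52 53 45
f 53 43 54
f 53 54 45
f 54 43 55
f 54 55 45
f 55 43 56
f 55 56 45
f 56 43 57
f 56 57 45
f 57 43 58
f 57 58 45
f 58 43 59
f 58 59 45
f 59 43 44
f 59 44 45
f 61 60 63
f 61 63 62
f 63 60 64
f 63 64 62
f 64 60 65
f 64 65 62
f 65 60 66
f 65 66 62
f 66 60 67
f 66 67 62
f 67 60 68
f 67 68 62
f 68 60 69
f 68 69 62
f 69 60 70
f 69 70 62
f 70 60 71
f 70 71 62
f 71 60 72
f 71 72 62
f 72 60 73
f 72 73 62
f 73 60 74
f 73 74 62
f 74 60 75
f 74 75 62
f 75 60 76
f 75 76 62
f 76 60 77
f 76 77 62
f 77 60 61
f 77 61 62



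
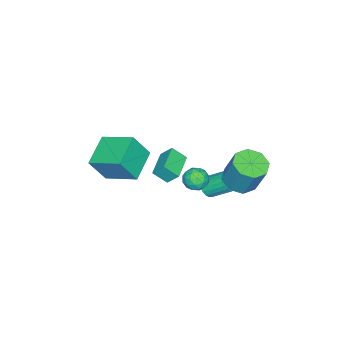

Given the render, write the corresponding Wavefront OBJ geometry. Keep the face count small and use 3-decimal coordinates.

v -1.403 3.587 -3.289
v -0.714 2.852 -3.075
v -0.488 3.618 -1.176
v -1.177 4.353 -1.391
v -0.38 3.499 -3.376
v -0.154 4.266 -1.477
v -0.646 4.198 -3.626
v -0.419 4.964 -1.728
v -1.354 4.539 -3.679
v -1.128 5.305 -1.781
v -2.092 4.322 -3.504
v -1.866 5.088 -1.605
v -2.426 3.674 -3.203
v -2.2 4.441 -1.304
v -2.161 2.976 -2.952
v -1.934 3.742 -1.054
v -1.452 2.635 -2.899
v -1.226 3.401 -1.001
v 2.048 1.65 -0.059
v 2.311 0.926 0.595
v 1.96 2.273 0.667
v 2.223 1.548 1.32
v 3.557 2.052 -0.22
v 3.82 1.327 0.433
v 3.469 2.674 0.505
v 3.732 1.95 1.159
v 0.299 -2.857 -2.565
v 0.943 -3.49 -1.031
v 0.281 -0.919 -1.757
v 0.924 -1.552 -0.223
v 2.136 -2.568 -3.217
v 2.779 -3.201 -1.683
v 2.117 -0.63 -2.409
v 2.761 -1.263 -0.875
v -0.908 1.934 -4.342
v -0.426 2.284 -4.649
v -0.711 3.416 -3.806
v -1.192 3.066 -3.498
v -0.65 2.344 -4.805
v -0.934 3.476 -3.961
v -0.918 2.333 -4.88
v -1.202 3.465 -4.037
v -1.184 2.252 -4.862
v -1.469 3.384 -4.019
v -1.402 2.117 -4.755
v -1.687 3.249 -3.911
v -1.535 1.95 -4.575
v -1.82 3.082 -3.732
v -1.56 1.781 -4.356
v -1.844 2.913 -3.513
v -1.471 1.637 -4.134
v -1.756 2.769 -3.291
v -1.286 1.546 -3.948
v -1.57 2.677 -3.104
v -1.034 1.521 -3.83
v -1.319 2.653 -2.986
v -0.761 1.567 -3.8
v -1.046 2.699 -2.957
v -0.514 1.678 -3.864
v -0.798 2.81 -3.021
v -0.334 1.832 -4.011
v -0.619 2.964 -3.168
v -0.254 2.004 -4.215
v -0.538 3.136 -3.372
v -0.286 2.164 -4.441
v -0.571 3.296 -3.597
v 1.183 2.871 -1.297
v 1.605 2.861 -1.925
v 0.655 1.819 -1.635
v 1.077 1.809 -2.263
v 1.401 1.701 -1.588
v 1.728 2.352 -1.379
v 0.532 2.328 -2.181
v 0.859 2.979 -1.972
v 1.203 2.526 -2.472
v 1.74 2.138 -2.105
v 0.52 2.542 -1.455
v 1.057 2.154 -1.088
v 1.44 2.959 -1.581
v 0.82 1.721 -1.979
v 1.01 1.658 -1.582
v 1.259 1.653 -1.951
v 1.512 2.659 -1.26
v 1.76 2.653 -1.629
v 1.641 1.972 -1.431
v 0.5 2.027 -1.931
v 0.748 2.021 -2.3
v 1.001 3.027 -1.609
v 1.25 3.022 -1.978
v 0.619 2.708 -2.129
v 1.452 2.756 -2.272
v 1.142 2.137 -2.471
v 0.822 2.442 -2.423
v 1.013 2.825 -2.3
v 1.768 2.528 -2.056
v 1.458 1.909 -2.255
v 1.648 1.846 -1.858
v 1.84 2.229 -1.735
v 1.532 2.331 -2.378
v 0.802 2.771 -1.305
v 0.492 2.152 -1.504
v 0.42 2.451 -1.825
v 0.612 2.834 -1.702
v 1.118 2.543 -1.089
v 0.808 1.924 -1.288
v 1.247 1.855 -1.26
v 1.438 2.238 -1.137
v 0.728 2.349 -1.182
f 2 1 5
f 2 5 3
f 3 5 6
f 3 6 4
f 5 1 7
f 5 7 6
f 6 7 8
f 6 8 4
f 7 1 9
f 7 9 8
f 8 9 10
f 8 10 4
f 9 1 11
f 9 11 10
f 10 11 12
f 10 12 4
f 11 1 13
f 11 13 12
f 12 13 14
f 12 14 4
f 13 1 15
f 13 15 14
f 14 15 16
f 14 16 4
f 15 1 17
f 15 17 16
f 16 17 18
f 16 18 4
f 17 1 2
f 17 2 18
f 18 2 3
f 18 3 4
f 20 22 19
f 23 20 19
f 19 22 21
f 21 23 19
f 20 26 22
f 24 20 23
f 24 26 20
f 22 26 21
f 25 23 21
f 21 26 25
f 25 24 23
f 26 24 25
f 28 30 27
f 31 28 27
f 27 30 29
f 29 31 27
f 28 34 30
f 32 28 31
f 32 34 28
f 30 34 29
f 33 31 29
f 29 34 33
f 33 32 31
f 34 32 33
f 36 35 39
f 36 39 37
f 37 39 40
f 37 40 38
f 39 35 41
f 39 41 40
f 40 41 42
f 40 42 38
f 41 35 43
f 41 43 42
f 42 43 44
f 42 44 38
f 43 35 45
f 43 45 44
f 44 45 46
f 44 46 38
f 45 35 47
f 45 47 46
f 46 47 48
f 46 48 38
f 47 35 49
f 47 49 48
f 48 49 50
f 48 50 38
f 49 35 51
f 49 51 50
f 50 51 52
f 50 52 38
f 51 35 53
f 51 53 52
f 52 53 54
f 52 54 38
f 53 35 55
f 53 55 54
f 54 55 56
f 54 56 38
f 55 35 57
f 55 57 56
f 56 57 58
f 56 58 38
f 57 35 59
f 57 59 58
f 58 59 60
f 58 60 38
f 59 35 61
f 59 61 60
f 60 61 62
f 60 62 38
f 61 35 63
f 61 63 62
f 62 63 64
f 62 64 38
f 63 35 65
f 63 65 64
f 64 65 66
f 64 66 38
f 65 35 36
f 65 36 66
f 66 36 37
f 66 37 38
f 67 104 83
f 104 78 107
f 83 107 72
f 104 107 83
f 67 83 79
f 83 72 84
f 79 84 68
f 83 84 79
f 67 79 88
f 79 68 89
f 88 89 74
f 79 89 88
f 67 88 100
f 88 74 103
f 100 103 77
f 88 103 100
f 67 100 104
f 100 77 108
f 104 108 78
f 100 108 104
f 68 84 95
f 84 72 98
f 95 98 76
f 84 98 95
f 72 107 85
f 107 78 106
f 85 106 71
f 107 106 85
f 78 108 105
f 108 77 101
f 105 101 69
f 108 101 105
f 77 103 102
f 103 74 90
f 102 90 73
f 103 90 102
f 74 89 94
f 89 68 91
f 94 91 75
f 89 91 94
f 70 96 82
f 96 76 97
f 82 97 71
f 96 97 82
f 70 82 80
f 82 71 81
f 80 81 69
f 82 81 80
f 70 80 87
f 80 69 86
f 87 86 73
f 80 86 87
f 70 87 92
f 87 73 93
f 92 93 75
f 87 93 92
f 70 92 96
f 92 75 99
f 96 99 76
f 92 99 96
f 71 97 85
f 97 76 98
f 85 98 72
f 97 98 85
f 69 81 105
f 81 71 106
f 105 106 78
f 81 106 105
f 73 86 102
f 86 69 101
f 102 101 77
f 86 101 102
f 75 93 94
f 93 73 90
f 94 90 74
f 93 90 94
f 76 99 95
f 99 75 91
f 95 91 68
f 99 91 95



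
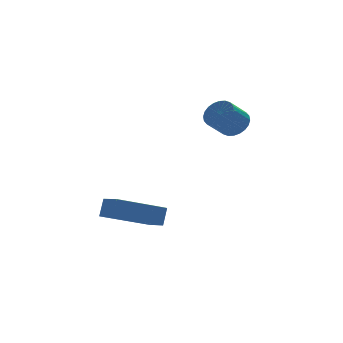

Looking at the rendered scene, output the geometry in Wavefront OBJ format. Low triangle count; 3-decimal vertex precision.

v 1.104 -2.556 3.359
v 1.55 -2.559 3.845
v 0.783 -2.848 4.548
v 0.336 -2.844 4.061
v 1.467 -2.315 3.854
v 0.7 -2.604 4.557
v 1.329 -2.108 3.788
v 0.561 -2.397 4.491
v 1.156 -1.969 3.657
v 0.389 -2.258 4.36
v 0.976 -1.92 3.48
v 0.208 -2.209 4.183
v 0.815 -1.967 3.285
v 0.047 -2.256 3.988
v 0.698 -2.104 3.101
v -0.07 -2.393 3.804
v 0.642 -2.309 2.956
v -0.125 -2.598 3.659
v 0.657 -2.552 2.872
v -0.11 -2.841 3.575
v 0.74 -2.796 2.863
v -0.027 -3.085 3.566
v 0.879 -3.003 2.929
v 0.111 -3.292 3.632
v 1.051 -3.142 3.06
v 0.284 -3.431 3.763
v 1.232 -3.191 3.237
v 0.464 -3.48 3.94
v 1.393 -3.144 3.432
v 0.625 -3.433 4.135
v 1.51 -3.007 3.616
v 0.742 -3.296 4.319
v 1.565 -2.802 3.761
v 0.798 -3.091 4.464
v -1.884 -3.013 -1.161
v -3.845 -3.089 -0.361
v -2.053 -2.094 -1.489
v -4.014 -2.17 -0.688
v -1.606 -2.71 -0.452
v -3.567 -2.786 0.349
v -1.775 -1.791 -0.779
v -3.736 -1.867 0.021
f 2 1 5
f 2 5 3
f 3 5 6
f 3 6 4
f 5 1 7
f 5 7 6
f 6 7 8
f 6 8 4
f 7 1 9
f 7 9 8
f 8 9 10
f 8 10 4
f 9 1 11
f 9 11 10
f 10 11 12
f 10 12 4
f 11 1 13
f 11 13 12
f 12 13 14
f 12 14 4
f 13 1 15
f 13 15 14
f 14 15 16
f 14 16 4
f 15 1 17
f 15 17 16
f 16 17 18
f 16 18 4
f 17 1 19
f 17 19 18
f 18 19 20
f 18 20 4
f 19 1 21
f 19 21 20
f 20 21 22
f 20 22 4
f 21 1 23
f 21 23 22
f 22 23 24
f 22 24 4
f 23 1 25
f 23 25 24
f 24 25 26
f 24 26 4
f 25 1 27
f 25 27 26
f 26 27 28
f 26 28 4
f 27 1 29
f 27 29 28
f 28 29 30
f 28 30 4
f 29 1 31
f 29 31 30
f 30 31 32
f 30 32 4
f 31 1 33
f 31 33 32
f 32 33 34
f 32 34 4
f 33 1 2
f 33 2 34
f 34 2 3
f 34 3 4
f 36 38 35
f 39 36 35
f 35 38 37
f 37 39 35
f 36 42 38
f 40 36 39
f 40 42 36
f 38 42 37
f 41 39 37
f 37 42 41
f 41 40 39
f 42 40 41



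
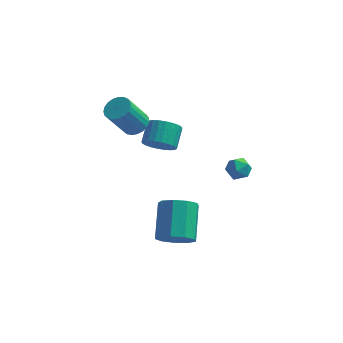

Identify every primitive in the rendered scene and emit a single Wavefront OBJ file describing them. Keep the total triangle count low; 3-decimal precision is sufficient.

v 1.219 -1.705 1.221
v 1.729 -1.514 0.741
v 1.771 -2.726 1.399
v 2.281 -2.535 0.919
v 2.234 -2.191 1.556
v 1.893 -1.56 1.447
v 1.607 -2.68 0.693
v 1.266 -2.049 0.584
v 1.968 -2.116 0.415
v 2.356 -1.814 0.949
v 1.144 -2.426 1.191
v 1.532 -2.124 1.725
v -3.531 -1.149 2.843
v -3.048 -1.723 2.834
v -3.807 -2.386 4.468
v -4.289 -1.811 4.477
v -2.89 -1.508 2.994
v -3.648 -2.17 4.629
v -2.842 -1.23 3.129
v -3.601 -1.893 4.764
v -2.914 -0.939 3.214
v -3.672 -1.602 4.849
v -3.092 -0.684 3.235
v -3.85 -1.346 4.869
v -3.346 -0.509 3.188
v -4.104 -1.172 4.822
v -3.632 -0.445 3.081
v -4.39 -1.107 4.716
v -3.9 -0.502 2.933
v -4.659 -1.165 4.568
v -4.105 -0.672 2.77
v -4.863 -1.334 4.404
v -4.21 -0.923 2.619
v -4.969 -1.586 4.253
v -4.198 -1.214 2.507
v -4.956 -1.877 4.141
v -4.071 -1.494 2.452
v -4.829 -2.156 4.087
v -3.85 -1.713 2.466
v -4.608 -2.376 4.101
v -3.574 -1.835 2.544
v -4.332 -2.498 4.179
v -3.29 -1.839 2.674
v -4.048 -2.502 4.309
v -2.477 -0.603 0.858
v -1.75 -0.341 0.398
v -1.675 0.724 1.121
v -2.403 0.463 1.582
v -2.007 -0.195 0.209
v -1.932 0.871 0.932
v -2.335 -0.111 0.118
v -2.261 0.955 0.842
v -2.686 -0.101 0.141
v -2.611 0.964 0.864
v -3.004 -0.168 0.272
v -2.93 0.897 0.996
v -3.243 -0.301 0.493
v -3.168 0.764 1.216
v -3.364 -0.48 0.77
v -3.29 0.585 1.493
v -3.351 -0.678 1.059
v -3.277 0.387 1.783
v -3.205 -0.864 1.319
v -3.13 0.201 2.042
v -2.948 -1.011 1.508
v -2.873 0.055 2.231
v -2.619 -1.095 1.598
v -2.545 -0.029 2.322
v -2.269 -1.104 1.576
v -2.194 -0.039 2.299
v -1.95 -1.037 1.444
v -1.876 0.028 2.168
v -1.712 -0.904 1.224
v -1.637 0.161 1.947
v -1.59 -0.725 0.947
v -1.516 0.34 1.67
v -1.603 -0.527 0.657
v -1.529 0.538 1.381
v -0.813 -4.828 -2.494
v -0.286 -5.29 -1.766
v -0.481 -3.573 -0.538
v -1.007 -3.112 -1.266
v 0.142 -4.942 -2.183
v -0.053 -3.226 -0.955
v 0.123 -4.542 -2.746
v -0.072 -2.825 -1.518
v -0.334 -4.276 -3.191
v -0.529 -2.559 -1.963
v -1.015 -4.268 -3.31
v -1.209 -2.551 -2.081
v -1.601 -4.522 -3.047
v -1.795 -2.806 -1.819
v -1.818 -4.92 -2.525
v -2.013 -3.203 -1.297
v -1.565 -5.275 -1.989
v -1.76 -3.558 -0.761
v -0.96 -5.421 -1.689
v -1.155 -3.704 -0.461
f 1 12 6
f 1 6 2
f 1 2 8
f 1 8 11
f 1 11 12
f 2 6 10
f 6 12 5
f 12 11 3
f 11 8 7
f 8 2 9
f 4 10 5
f 4 5 3
f 4 3 7
f 4 7 9
f 4 9 10
f 5 10 6
f 3 5 12
f 7 3 11
f 9 7 8
f 10 9 2
f 14 13 17
f 14 17 15
f 15 17 18
f 15 18 16
f 17 13 19
f 17 19 18
f 18 19 20
f 18 20 16
f 19 13 21
f 19 21 20
f 20 21 22
f 20 22 16
f 21 13 23
f 21 23 22
f 22 23 24
f 22 24 16
f 23 13 25
f 23 25 24
f 24 25 26
f 24 26 16
f 25 13 27
f 25 27 26
f 26 27 28
f 26 28 16
f 27 13 29
f 27 29 28
f 28 29 30
f 28 30 16
f 29 13 31
f 29 31 30
f 30 31 32
f 30 32 16
f 31 13 33
f 31 33 32
f 32 33 34
f 32 34 16
f 33 13 35
f 33 35 34
f 34 35 36
f 34 36 16
f 35 13 37
f 35 37 36
f 36 37 38
f 36 38 16
f 37 13 39
f 37 39 38
f 38 39 40
f 38 40 16
f 39 13 41
f 39 41 40
f 40 41 42
f 40 42 16
f 41 13 43
f 41 43 42
f 42 43 44
f 42 44 16
f 43 13 14
f 43 14 44
f 44 14 15
f 44 15 16
f 46 45 49
f 46 49 47
f 47 49 50
f 47 50 48
f 49 45 51
f 49 51 50
f 50 51 52
f 50 52 48
f 51 45 53
f 51 53 52
f 52 53 54
f 52 54 48
f 53 45 55
f 53 55 54
f 54 55 56
f 54 56 48
f 55 45 57
f 55 57 56
f 56 57 58
f 56 58 48
f 57 45 59
f 57 59 58
f 58 59 60
f 58 60 48
f 59 45 61
f 59 61 60
f 60 61 62
f 60 62 48
f 61 45 63
f 61 63 62
f 62 63 64
f 62 64 48
f 63 45 65
f 63 65 64
f 64 65 66
f 64 66 48
f 65 45 67
f 65 67 66
f 66 67 68
f 66 68 48
f 67 45 69
f 67 69 68
f 68 69 70
f 68 70 48
f 69 45 71
f 69 71 70
f 70 71 72
f 70 72 48
f 71 45 73
f 71 73 72
f 72 73 74
f 72 74 48
f 73 45 75
f 73 75 74
f 74 75 76
f 74 76 48
f 75 45 77
f 75 77 76
f 76 77 78
f 76 78 48
f 77 45 46
f 77 46 78
f 78 46 47
f 78 47 48
f 80 79 83
f 80 83 81
f 81 83 84
f 81 84 82
f 83 79 85
f 83 85 84
f 84 85 86
f 84 86 82
f 85 79 87
f 85 87 86
f 86 87 88
f 86 88 82
f 87 79 89
f 87 89 88
f 88 89 90
f 88 90 82
f 89 79 91
f 89 91 90
f 90 91 92
f 90 92 82
f 91 79 93
f 91 93 92
f 92 93 94
f 92 94 82
f 93 79 95
f 93 95 94
f 94 95 96
f 94 96 82
f 95 79 97
f 95 97 96
f 96 97 98
f 96 98 82
f 97 79 80
f 97 80 98
f 98 80 81
f 98 81 82



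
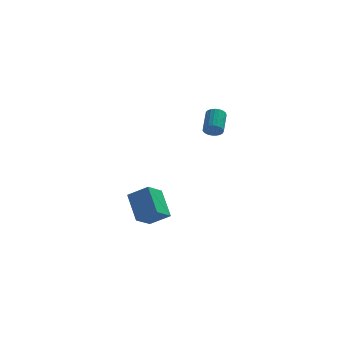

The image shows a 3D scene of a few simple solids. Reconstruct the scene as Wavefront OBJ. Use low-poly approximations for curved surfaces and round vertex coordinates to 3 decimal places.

v 3.867 -2.615 2.85
v 4.066 -2.888 3.259
v 4.192 -1.717 3.978
v 3.993 -1.445 3.57
v 4.247 -2.838 3.145
v 4.373 -1.667 3.864
v 4.363 -2.749 2.98
v 4.489 -1.578 3.699
v 4.393 -2.637 2.793
v 4.52 -1.466 3.512
v 4.332 -2.521 2.615
v 4.459 -1.35 3.334
v 4.191 -2.422 2.478
v 4.317 -1.251 3.198
v 3.994 -2.356 2.406
v 4.12 -1.185 3.125
v 3.774 -2.335 2.41
v 3.9 -1.164 3.13
v 3.571 -2.363 2.491
v 3.697 -1.192 3.21
v 3.419 -2.434 2.633
v 3.545 -1.263 3.353
v 3.344 -2.536 2.813
v 3.47 -1.366 3.533
v 3.36 -2.653 3
v 3.486 -1.482 3.719
v 3.463 -2.763 3.161
v 3.589 -1.592 3.88
v 3.636 -2.847 3.268
v 3.763 -1.676 3.987
v 3.849 -2.891 3.303
v 3.976 -1.72 4.022
v 1.042 -2.082 -3.152
v 0.519 -0.806 -1.888
v -0.053 -1.825 -3.863
v -0.575 -0.55 -2.599
v 1.695 -1.15 -3.821
v 1.173 0.125 -2.557
v 0.601 -0.894 -4.532
v 0.078 0.382 -3.268
f 2 1 5
f 2 5 3
f 3 5 6
f 3 6 4
f 5 1 7
f 5 7 6
f 6 7 8
f 6 8 4
f 7 1 9
f 7 9 8
f 8 9 10
f 8 10 4
f 9 1 11
f 9 11 10
f 10 11 12
f 10 12 4
f 11 1 13
f 11 13 12
f 12 13 14
f 12 14 4
f 13 1 15
f 13 15 14
f 14 15 16
f 14 16 4
f 15 1 17
f 15 17 16
f 16 17 18
f 16 18 4
f 17 1 19
f 17 19 18
f 18 19 20
f 18 20 4
f 19 1 21
f 19 21 20
f 20 21 22
f 20 22 4
f 21 1 23
f 21 23 22
f 22 23 24
f 22 24 4
f 23 1 25
f 23 25 24
f 24 25 26
f 24 26 4
f 25 1 27
f 25 27 26
f 26 27 28
f 26 28 4
f 27 1 29
f 27 29 28
f 28 29 30
f 28 30 4
f 29 1 31
f 29 31 30
f 30 31 32
f 30 32 4
f 31 1 2
f 31 2 32
f 32 2 3
f 32 3 4
f 34 36 33
f 37 34 33
f 33 36 35
f 35 37 33
f 34 40 36
f 38 34 37
f 38 40 34
f 36 40 35
f 39 37 35
f 35 40 39
f 39 38 37
f 40 38 39



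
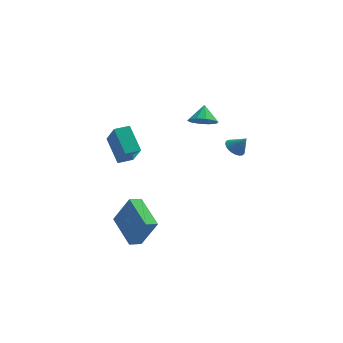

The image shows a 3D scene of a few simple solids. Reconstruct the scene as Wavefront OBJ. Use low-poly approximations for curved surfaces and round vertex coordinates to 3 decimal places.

v -2.742 -4.69 4.125
v -3.33 -3.391 5.157
v -3.167 -3.807 2.773
v -3.755 -2.508 3.805
v -1.925 -4.312 4.115
v -2.513 -3.013 5.147
v -2.35 -3.429 2.763
v -2.938 -2.13 3.795
v 3.076 -2.509 3.015
v 3.454 -2.022 2.842
v 3.664 -2.671 3.845
v 3.285 -1.905 2.985
v 3.085 -1.88 3.131
v 2.883 -1.95 3.26
v 2.711 -2.106 3.352
v 2.594 -2.323 3.392
v 2.551 -2.568 3.375
v 2.587 -2.805 3.303
v 2.698 -2.996 3.187
v 2.867 -3.113 3.045
v 3.067 -3.138 2.898
v 3.269 -3.068 2.769
v 3.441 -2.912 2.678
v 3.558 -2.695 2.637
v 3.602 -2.45 2.654
v 3.565 -2.213 2.726
v 1.483 1.418 2.505
v 2.118 0.959 2.884
v 1.597 2.242 3.315
v 2.343 1.285 2.52
v 2.24 1.662 2.151
v 1.848 1.946 1.917
v 1.316 2.029 1.908
v 0.849 1.878 2.127
v 0.624 1.552 2.49
v 0.727 1.175 2.859
v 1.119 0.891 3.093
v 1.65 0.808 3.102
v -2.614 -4.021 -3.704
v -1.718 -4.248 -1.896
v -3.492 -2.131 -3.031
v -2.596 -2.357 -1.224
v -1.964 -3.623 -3.976
v -1.068 -3.849 -2.169
v -2.842 -1.732 -3.304
v -1.946 -1.959 -1.496
f 2 4 1
f 5 2 1
f 1 4 3
f 3 5 1
f 2 8 4
f 6 2 5
f 6 8 2
f 4 8 3
f 7 5 3
f 3 8 7
f 7 6 5
f 8 6 7
f 10 9 12
f 10 12 11
f 12 9 13
f 12 13 11
f 13 9 14
f 13 14 11
f 14 9 15
f 14 15 11
f 15 9 16
f 15 16 11
f 16 9 17
f 16 17 11
f 17 9 18
f 17 18 11
f 18 9 19
f 18 19 11
f 19 9 20
f 19 20 11
f 20 9 21
f 20 21 11
f 21 9 22
f 21 22 11
f 22 9 23
f 22 23 11
f 23 9 24
f 23 24 11
f 24 9 25
f 24 25 11
f 25 9 26
f 25 26 11
f 26 9 10
f 26 10 11
f 28 27 30
f 28 30 29
f 30 27 31
f 30 31 29
f 31 27 32
f 31 32 29
f 32 27 33
f 32 33 29
f 33 27 34
f 33 34 29
f 34 27 35
f 34 35 29
f 35 27 36
f 35 36 29
f 36 27 37
f 36 37 29
f 37 27 38
f 37 38 29
f 38 27 28
f 38 28 29
f 40 42 39
f 43 40 39
f 39 42 41
f 41 43 39
f 40 46 42
f 44 40 43
f 44 46 40
f 42 46 41
f 45 43 41
f 41 46 45
f 45 44 43
f 46 44 45



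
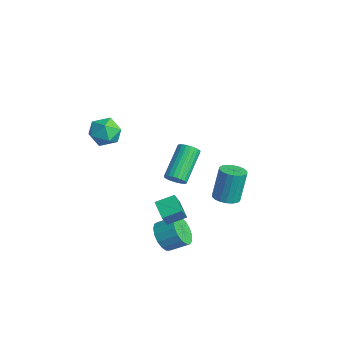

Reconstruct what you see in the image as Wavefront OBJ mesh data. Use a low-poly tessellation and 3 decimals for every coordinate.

v -3.318 1.878 -3.623
v -2.834 1.963 -3.296
v -3.878 3.268 -2.091
v -4.362 3.182 -2.417
v -2.811 2.128 -3.455
v -3.855 3.433 -2.25
v -2.865 2.255 -3.639
v -3.909 3.56 -2.434
v -2.988 2.325 -3.821
v -4.032 3.629 -2.616
v -3.162 2.326 -3.973
v -4.205 3.631 -2.767
v -3.359 2.259 -4.071
v -4.402 3.564 -2.865
v -3.55 2.134 -4.101
v -4.593 3.439 -2.895
v -3.706 1.97 -4.058
v -4.749 3.275 -2.853
v -3.802 1.792 -3.949
v -4.846 3.097 -2.744
v -3.825 1.627 -3.79
v -4.869 2.932 -2.585
v -3.771 1.5 -3.606
v -4.815 2.805 -2.401
v -3.648 1.431 -3.424
v -4.692 2.735 -2.219
v -3.475 1.429 -3.273
v -4.518 2.734 -2.067
v -3.278 1.496 -3.175
v -4.321 2.801 -1.969
v -3.087 1.621 -3.145
v -4.13 2.926 -1.939
v -2.931 1.785 -3.187
v -3.974 3.09 -1.982
v -2.479 -1.501 1.907
v -1.811 -1.866 1.46
v -2.689 -2.734 2.6
v -2.021 -3.099 2.153
v -1.86 -2.472 2.754
v -1.73 -1.71 2.326
v -2.77 -2.89 1.734
v -2.64 -2.128 1.306
v -1.991 -2.725 1.353
v -1.428 -2.466 1.983
v -3.072 -2.134 2.077
v -2.509 -1.875 2.707
v -1.351 3.633 -4.214
v -0.656 3.605 -4.136
v -0.834 4.079 -2.388
v -1.529 4.107 -2.466
v -0.704 3.901 -4.221
v -0.882 4.375 -2.473
v -0.881 4.144 -4.305
v -1.059 4.617 -2.556
v -1.151 4.285 -4.37
v -1.328 4.759 -2.622
v -1.46 4.298 -4.405
v -1.638 4.771 -2.657
v -1.748 4.179 -4.402
v -1.925 4.652 -2.654
v -1.957 3.951 -4.362
v -2.135 4.425 -2.614
v -2.046 3.661 -4.292
v -2.224 4.135 -2.544
v -1.998 3.365 -4.207
v -2.176 3.839 -2.459
v -1.821 3.123 -4.124
v -1.999 3.596 -2.375
v -1.552 2.981 -4.058
v -1.729 3.455 -2.31
v -1.242 2.969 -4.023
v -1.42 3.442 -2.275
v -0.955 3.088 -4.026
v -1.132 3.561 -2.278
v -0.745 3.315 -4.066
v -0.923 3.789 -2.318
v 1.156 -1.04 -3.503
v 1.868 -1.22 -3.91
v 2.377 -0.439 -3.364
v 1.664 -0.26 -2.957
v 1.692 -0.943 -4.142
v 2.201 -0.162 -3.596
v 1.393 -0.688 -4.228
v 1.901 0.092 -3.682
v 1.039 -0.514 -4.147
v 1.548 0.267 -3.602
v 0.713 -0.461 -3.919
v 1.221 0.32 -3.374
v 0.487 -0.54 -3.596
v 0.996 0.241 -3.05
v 0.415 -0.734 -3.251
v 0.924 0.047 -2.705
v 0.513 -0.998 -2.964
v 1.021 -0.217 -2.418
v 0.757 -1.272 -2.8
v 1.266 -0.491 -2.255
v 1.093 -1.493 -2.798
v 1.602 -0.712 -2.252
v 1.444 -1.61 -2.956
v 1.952 -0.829 -2.411
v 1.728 -1.597 -3.24
v 2.237 -0.816 -2.695
v 1.881 -1.456 -3.585
v 2.39 -0.675 -3.039
v 2.016 -1.237 -1.921
v 1.032 -1.117 -1.544
v 2.261 -0.36 -1.56
v 1.278 -0.24 -1.183
v 2.262 -1.62 -1.157
v 1.279 -1.5 -0.78
v 2.508 -0.743 -0.796
v 1.524 -0.623 -0.419
f 2 1 5
f 2 5 3
f 3 5 6
f 3 6 4
f 5 1 7
f 5 7 6
f 6 7 8
f 6 8 4
f 7 1 9
f 7 9 8
f 8 9 10
f 8 10 4
f 9 1 11
f 9 11 10
f 10 11 12
f 10 12 4
f 11 1 13
f 11 13 12
f 12 13 14
f 12 14 4
f 13 1 15
f 13 15 14
f 14 15 16
f 14 16 4
f 15 1 17
f 15 17 16
f 16 17 18
f 16 18 4
f 17 1 19
f 17 19 18
f 18 19 20
f 18 20 4
f 19 1 21
f 19 21 20
f 20 21 22
f 20 22 4
f 21 1 23
f 21 23 22
f 22 23 24
f 22 24 4
f 23 1 25
f 23 25 24
f 24 25 26
f 24 26 4
f 25 1 27
f 25 27 26
f 26 27 28
f 26 28 4
f 27 1 29
f 27 29 28
f 28 29 30
f 28 30 4
f 29 1 31
f 29 31 30
f 30 31 32
f 30 32 4
f 31 1 33
f 31 33 32
f 32 33 34
f 32 34 4
f 33 1 2
f 33 2 34
f 34 2 3
f 34 3 4
f 35 46 40
f 35 40 36
f 35 36 42
f 35 42 45
f 35 45 46
f 36 40 44
f 40 46 39
f 46 45 37
f 45 42 41
f 42 36 43
f 38 44 39
f 38 39 37
f 38 37 41
f 38 41 43
f 38 43 44
f 39 44 40
f 37 39 46
f 41 37 45
f 43 41 42
f 44 43 36
f 48 47 51
f 48 51 49
f 49 51 52
f 49 52 50
f 51 47 53
f 51 53 52
f 52 53 54
f 52 54 50
f 53 47 55
f 53 55 54
f 54 55 56
f 54 56 50
f 55 47 57
f 55 57 56
f 56 57 58
f 56 58 50
f 57 47 59
f 57 59 58
f 58 59 60
f 58 60 50
f 59 47 61
f 59 61 60
f 60 61 62
f 60 62 50
f 61 47 63
f 61 63 62
f 62 63 64
f 62 64 50
f 63 47 65
f 63 65 64
f 64 65 66
f 64 66 50
f 65 47 67
f 65 67 66
f 66 67 68
f 66 68 50
f 67 47 69
f 67 69 68
f 68 69 70
f 68 70 50
f 69 47 71
f 69 71 70
f 70 71 72
f 70 72 50
f 71 47 73
f 71 73 72
f 72 73 74
f 72 74 50
f 73 47 75
f 73 75 74
f 74 75 76
f 74 76 50
f 75 47 48
f 75 48 76
f 76 48 49
f 76 49 50
f 78 77 81
f 78 81 79
f 79 81 82
f 79 82 80
f 81 77 83
f 81 83 82
f 82 83 84
f 82 84 80
f 83 77 85
f 83 85 84
f 84 85 86
f 84 86 80
f 85 77 87
f 85 87 86
f 86 87 88
f 86 88 80
f 87 77 89
f 87 89 88
f 88 89 90
f 88 90 80
f 89 77 91
f 89 91 90
f 90 91 92
f 90 92 80
f 91 77 93
f 91 93 92
f 92 93 94
f 92 94 80
f 93 77 95
f 93 95 94
f 94 95 96
f 94 96 80
f 95 77 97
f 95 97 96
f 96 97 98
f 96 98 80
f 97 77 99
f 97 99 98
f 98 99 100
f 98 100 80
f 99 77 101
f 99 101 100
f 100 101 102
f 100 102 80
f 101 77 103
f 101 103 102
f 102 103 104
f 102 104 80
f 103 77 78
f 103 78 104
f 104 78 79
f 104 79 80
f 106 108 105
f 109 106 105
f 105 108 107
f 107 109 105
f 106 112 108
f 110 106 109
f 110 112 106
f 108 112 107
f 111 109 107
f 107 112 111
f 111 110 109
f 112 110 111



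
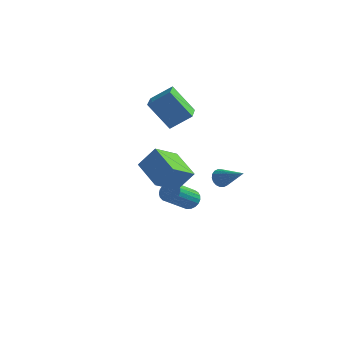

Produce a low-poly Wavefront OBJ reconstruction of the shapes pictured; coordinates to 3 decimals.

v -0.677 3.099 -4.231
v 0.026 3.049 -4.039
v -0.461 1.432 -2.676
v -1.163 1.481 -2.869
v -0.081 3.251 -3.838
v -0.568 1.633 -2.475
v -0.29 3.426 -3.705
v -0.777 1.808 -2.343
v -0.567 3.544 -3.663
v -1.054 1.927 -2.301
v -0.862 3.585 -3.72
v -1.349 1.968 -2.357
v -1.125 3.543 -3.865
v -1.612 1.925 -2.502
v -1.311 3.423 -4.073
v -1.798 1.806 -2.71
v -1.387 3.247 -4.308
v -1.874 1.63 -2.946
v -1.34 3.046 -4.531
v -1.827 1.429 -3.168
v -1.179 2.854 -4.701
v -1.666 1.237 -3.339
v -0.93 2.704 -4.79
v -1.417 1.087 -3.428
v -0.638 2.622 -4.783
v -1.125 1.005 -3.421
v -0.352 2.623 -4.68
v -0.839 1.006 -3.318
v -0.123 2.706 -4.5
v -0.61 1.089 -3.137
v 0.011 2.857 -4.273
v -0.476 1.239 -2.91
v -1.175 -2.296 1.287
v -0.361 -1.799 2.509
v -0.59 -0.821 0.297
v 0.224 -0.324 1.519
v 0.456 -3.376 0.641
v 1.27 -2.879 1.863
v 1.041 -1.901 -0.349
v 1.855 -1.404 0.873
v 1.302 3.123 -1.923
v 1.687 3.46 -2.34
v 2.978 2.577 -0.817
v 1.619 3.661 -2.137
v 1.488 3.755 -1.892
v 1.32 3.725 -1.653
v 1.149 3.575 -1.467
v 1.008 3.335 -1.372
v 0.925 3.054 -1.386
v 0.917 2.786 -1.506
v 0.986 2.585 -1.709
v 1.117 2.49 -1.954
v 1.285 2.521 -2.193
v 1.456 2.671 -2.379
v 1.597 2.91 -2.474
v 1.679 3.192 -2.46
v -2.791 1.871 3.712
v -1.692 2.552 4.655
v -3.475 3.55 3.297
v -2.376 4.231 4.24
v -1.424 2.009 2.02
v -0.325 2.69 2.963
v -2.108 3.688 1.605
v -1.009 4.369 2.548
f 2 1 5
f 2 5 3
f 3 5 6
f 3 6 4
f 5 1 7
f 5 7 6
f 6 7 8
f 6 8 4
f 7 1 9
f 7 9 8
f 8 9 10
f 8 10 4
f 9 1 11
f 9 11 10
f 10 11 12
f 10 12 4
f 11 1 13
f 11 13 12
f 12 13 14
f 12 14 4
f 13 1 15
f 13 15 14
f 14 15 16
f 14 16 4
f 15 1 17
f 15 17 16
f 16 17 18
f 16 18 4
f 17 1 19
f 17 19 18
f 18 19 20
f 18 20 4
f 19 1 21
f 19 21 20
f 20 21 22
f 20 22 4
f 21 1 23
f 21 23 22
f 22 23 24
f 22 24 4
f 23 1 25
f 23 25 24
f 24 25 26
f 24 26 4
f 25 1 27
f 25 27 26
f 26 27 28
f 26 28 4
f 27 1 29
f 27 29 28
f 28 29 30
f 28 30 4
f 29 1 31
f 29 31 30
f 30 31 32
f 30 32 4
f 31 1 2
f 31 2 32
f 32 2 3
f 32 3 4
f 34 36 33
f 37 34 33
f 33 36 35
f 35 37 33
f 34 40 36
f 38 34 37
f 38 40 34
f 36 40 35
f 39 37 35
f 35 40 39
f 39 38 37
f 40 38 39
f 42 41 44
f 42 44 43
f 44 41 45
f 44 45 43
f 45 41 46
f 45 46 43
f 46 41 47
f 46 47 43
f 47 41 48
f 47 48 43
f 48 41 49
f 48 49 43
f 49 41 50
f 49 50 43
f 50 41 51
f 50 51 43
f 51 41 52
f 51 52 43
f 52 41 53
f 52 53 43
f 53 41 54
f 53 54 43
f 54 41 55
f 54 55 43
f 55 41 56
f 55 56 43
f 56 41 42
f 56 42 43
f 58 60 57
f 61 58 57
f 57 60 59
f 59 61 57
f 58 64 60
f 62 58 61
f 62 64 58
f 60 64 59
f 63 61 59
f 59 64 63
f 63 62 61
f 64 62 63

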